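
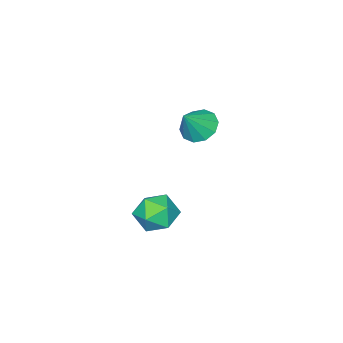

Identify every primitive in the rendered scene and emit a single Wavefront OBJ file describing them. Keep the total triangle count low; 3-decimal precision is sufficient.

v 3.267 -0.833 2.368
v 3.877 -1.129 2.031
v 2.543 -1.531 1.669
v 3.153 -1.827 1.332
v 3.005 -1.988 2.057
v 3.453 -1.557 2.489
v 2.967 -1.103 1.211
v 3.415 -0.672 1.643
v 3.692 -1.296 1.316
v 3.715 -1.843 1.839
v 2.705 -0.817 1.861
v 2.728 -1.364 2.384
v -0.696 -3.109 2.827
v -0.207 -3.316 2.401
v 0.016 -3.131 3.653
v -0.204 -2.895 2.409
v -0.388 -2.557 2.577
v -0.69 -2.429 2.84
v -0.994 -2.561 3.098
v -1.184 -2.903 3.253
v -1.187 -3.323 3.245
v -1.003 -3.661 3.078
v -0.702 -3.789 2.814
v -0.398 -3.657 2.556
f 1 12 6
f 1 6 2
f 1 2 8
f 1 8 11
f 1 11 12
f 2 6 10
f 6 12 5
f 12 11 3
f 11 8 7
f 8 2 9
f 4 10 5
f 4 5 3
f 4 3 7
f 4 7 9
f 4 9 10
f 5 10 6
f 3 5 12
f 7 3 11
f 9 7 8
f 10 9 2
f 14 13 16
f 14 16 15
f 16 13 17
f 16 17 15
f 17 13 18
f 17 18 15
f 18 13 19
f 18 19 15
f 19 13 20
f 19 20 15
f 20 13 21
f 20 21 15
f 21 13 22
f 21 22 15
f 22 13 23
f 22 23 15
f 23 13 24
f 23 24 15
f 24 13 14
f 24 14 15



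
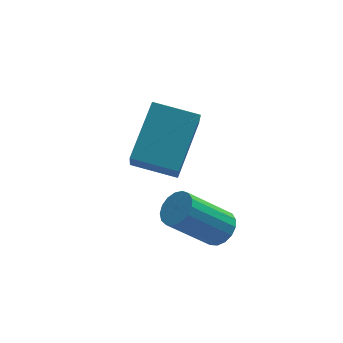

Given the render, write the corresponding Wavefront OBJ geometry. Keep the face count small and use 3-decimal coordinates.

v -2.832 -3.651 -2.64
v -2.426 -3.734 -2.248
v -3.621 -3.831 -1.029
v -4.028 -3.749 -1.42
v -2.456 -3.462 -2.255
v -3.651 -3.56 -1.036
v -2.572 -3.235 -2.351
v -3.767 -3.332 -1.132
v -2.747 -3.102 -2.512
v -3.942 -3.2 -1.293
v -2.942 -3.096 -2.703
v -4.138 -3.193 -1.484
v -3.112 -3.216 -2.879
v -4.307 -3.314 -1.66
v -3.218 -3.437 -3
v -4.413 -3.534 -1.781
v -3.235 -3.706 -3.039
v -4.43 -3.804 -1.82
v -3.161 -3.963 -2.986
v -4.356 -4.061 -1.767
v -3.01 -4.149 -2.854
v -4.206 -4.246 -1.635
v -2.82 -4.22 -2.673
v -4.015 -4.318 -1.453
v -2.632 -4.161 -2.484
v -3.827 -4.259 -1.264
v -2.49 -3.986 -2.33
v -3.685 -4.083 -1.111
v -4.741 -1.104 -1.869
v -4.923 -2.094 -0.651
v -3.879 0.144 -0.725
v -4.061 -0.846 0.493
v -3.539 -1.674 -2.153
v -3.721 -2.664 -0.935
v -2.677 -0.426 -1.009
v -2.859 -1.416 0.209
f 2 1 5
f 2 5 3
f 3 5 6
f 3 6 4
f 5 1 7
f 5 7 6
f 6 7 8
f 6 8 4
f 7 1 9
f 7 9 8
f 8 9 10
f 8 10 4
f 9 1 11
f 9 11 10
f 10 11 12
f 10 12 4
f 11 1 13
f 11 13 12
f 12 13 14
f 12 14 4
f 13 1 15
f 13 15 14
f 14 15 16
f 14 16 4
f 15 1 17
f 15 17 16
f 16 17 18
f 16 18 4
f 17 1 19
f 17 19 18
f 18 19 20
f 18 20 4
f 19 1 21
f 19 21 20
f 20 21 22
f 20 22 4
f 21 1 23
f 21 23 22
f 22 23 24
f 22 24 4
f 23 1 25
f 23 25 24
f 24 25 26
f 24 26 4
f 25 1 27
f 25 27 26
f 26 27 28
f 26 28 4
f 27 1 2
f 27 2 28
f 28 2 3
f 28 3 4
f 30 32 29
f 33 30 29
f 29 32 31
f 31 33 29
f 30 36 32
f 34 30 33
f 34 36 30
f 32 36 31
f 35 33 31
f 31 36 35
f 35 34 33
f 36 34 35



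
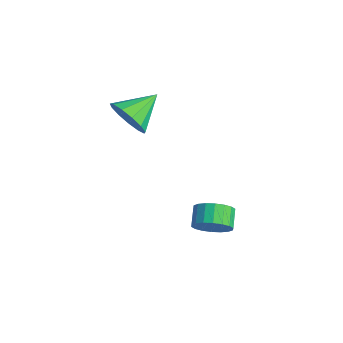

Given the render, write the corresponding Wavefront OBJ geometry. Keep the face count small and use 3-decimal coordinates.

v 0.399 0.69 3.141
v 1 1.151 2.386
v 0.141 2.27 3.899
v 0.434 1.158 2.179
v -0.144 1.016 2.278
v -0.549 0.771 2.651
v -0.654 0.501 3.18
v -0.424 0.29 3.696
v 0.067 0.207 4.036
v 0.663 0.277 4.092
v 1.175 0.479 3.846
v 1.441 0.747 3.377
v 1.376 0.998 2.832
v 4.126 2.664 -2.253
v 4.788 3.112 -1.819
v 4.096 3.624 -1.292
v 3.434 3.176 -1.727
v 4.717 3.347 -2.141
v 4.024 3.859 -1.614
v 4.529 3.446 -2.485
v 3.836 3.959 -1.958
v 4.261 3.391 -2.784
v 3.568 3.903 -2.257
v 3.966 3.191 -2.977
v 3.273 3.704 -2.45
v 3.703 2.888 -3.027
v 3.01 3.4 -2.5
v 3.524 2.539 -2.924
v 2.831 3.052 -2.397
v 3.464 2.216 -2.688
v 2.772 2.728 -2.161
v 3.536 1.981 -2.366
v 2.843 2.493 -1.839
v 3.724 1.881 -2.022
v 3.031 2.394 -1.495
v 3.992 1.937 -1.723
v 3.299 2.449 -1.196
v 4.287 2.136 -1.53
v 3.594 2.649 -1.003
v 4.55 2.44 -1.48
v 3.857 2.952 -0.953
v 4.729 2.788 -1.583
v 4.036 3.301 -1.056
f 2 1 4
f 2 4 3
f 4 1 5
f 4 5 3
f 5 1 6
f 5 6 3
f 6 1 7
f 6 7 3
f 7 1 8
f 7 8 3
f 8 1 9
f 8 9 3
f 9 1 10
f 9 10 3
f 10 1 11
f 10 11 3
f 11 1 12
f 11 12 3
f 12 1 13
f 12 13 3
f 13 1 2
f 13 2 3
f 15 14 18
f 15 18 16
f 16 18 19
f 16 19 17
f 18 14 20
f 18 20 19
f 19 20 21
f 19 21 17
f 20 14 22
f 20 22 21
f 21 22 23
f 21 23 17
f 22 14 24
f 22 24 23
f 23 24 25
f 23 25 17
f 24 14 26
f 24 26 25
f 25 26 27
f 25 27 17
f 26 14 28
f 26 28 27
f 27 28 29
f 27 29 17
f 28 14 30
f 28 30 29
f 29 30 31
f 29 31 17
f 30 14 32
f 30 32 31
f 31 32 33
f 31 33 17
f 32 14 34
f 32 34 33
f 33 34 35
f 33 35 17
f 34 14 36
f 34 36 35
f 35 36 37
f 35 37 17
f 36 14 38
f 36 38 37
f 37 38 39
f 37 39 17
f 38 14 40
f 38 40 39
f 39 40 41
f 39 41 17
f 40 14 42
f 40 42 41
f 41 42 43
f 41 43 17
f 42 14 15
f 42 15 43
f 43 15 16
f 43 16 17



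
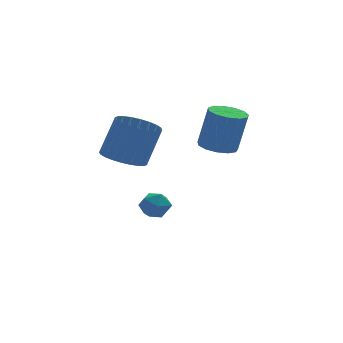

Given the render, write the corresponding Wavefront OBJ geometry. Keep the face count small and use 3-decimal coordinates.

v -2.504 -0.03 -3.319
v -2 -0.563 -3.58
v -3.04 -0.897 -2.58
v -2.536 -1.43 -2.841
v -2.287 -0.849 -2.388
v -1.956 -0.313 -2.844
v -3.084 -1.147 -3.316
v -2.753 -0.611 -3.772
v -2.359 -1.253 -3.578
v -1.867 -1.069 -3.004
v -3.173 -0.391 -3.156
v -2.681 -0.207 -2.582
v -4.409 -3.69 0.963
v -3.502 -3.964 0.644
v -2.684 -3.025 2.158
v -3.591 -2.75 2.477
v -3.548 -3.624 0.458
v -2.731 -2.685 1.972
v -3.726 -3.294 0.349
v -2.908 -2.355 1.863
v -4.007 -3.024 0.334
v -3.19 -2.085 1.847
v -4.35 -2.856 0.414
v -3.532 -1.917 1.928
v -4.701 -2.814 0.578
v -3.884 -1.875 2.092
v -5.008 -2.906 0.801
v -4.191 -1.967 2.314
v -5.224 -3.117 1.048
v -4.407 -2.178 2.562
v -5.316 -3.415 1.282
v -4.498 -2.476 2.796
v -5.269 -3.755 1.468
v -4.452 -2.816 2.982
v -5.092 -4.085 1.577
v -4.274 -3.146 3.091
v -4.81 -4.355 1.593
v -3.993 -3.416 3.106
v -4.468 -4.523 1.512
v -3.65 -3.584 3.026
v -4.116 -4.565 1.348
v -3.299 -3.626 2.862
v -3.809 -4.473 1.126
v -2.992 -3.534 2.639
v -3.593 -4.262 0.878
v -2.776 -3.323 2.392
v 0.197 -0.55 0.064
v 0.852 -1.113 -0.105
v 1.278 -1.213 1.887
v 0.623 -0.65 2.056
v 1.049 -0.658 -0.124
v 1.476 -0.759 1.868
v 0.976 -0.169 -0.084
v 1.403 -0.27 1.908
v 0.656 0.199 0.003
v 1.083 0.098 1.996
v 0.19 0.329 0.11
v 0.616 0.228 2.102
v -0.275 0.181 0.202
v 0.152 0.08 2.194
v -0.589 -0.2 0.25
v -0.162 -0.3 2.242
v -0.654 -0.691 0.239
v -0.227 -0.792 2.231
v -0.449 -1.138 0.172
v -0.022 -1.238 2.165
v -0.039 -1.397 0.071
v 0.388 -1.498 2.064
v 0.446 -1.388 -0.032
v 0.873 -1.489 1.96
f 1 12 6
f 1 6 2
f 1 2 8
f 1 8 11
f 1 11 12
f 2 6 10
f 6 12 5
f 12 11 3
f 11 8 7
f 8 2 9
f 4 10 5
f 4 5 3
f 4 3 7
f 4 7 9
f 4 9 10
f 5 10 6
f 3 5 12
f 7 3 11
f 9 7 8
f 10 9 2
f 14 13 17
f 14 17 15
f 15 17 18
f 15 18 16
f 17 13 19
f 17 19 18
f 18 19 20
f 18 20 16
f 19 13 21
f 19 21 20
f 20 21 22
f 20 22 16
f 21 13 23
f 21 23 22
f 22 23 24
f 22 24 16
f 23 13 25
f 23 25 24
f 24 25 26
f 24 26 16
f 25 13 27
f 25 27 26
f 26 27 28
f 26 28 16
f 27 13 29
f 27 29 28
f 28 29 30
f 28 30 16
f 29 13 31
f 29 31 30
f 30 31 32
f 30 32 16
f 31 13 33
f 31 33 32
f 32 33 34
f 32 34 16
f 33 13 35
f 33 35 34
f 34 35 36
f 34 36 16
f 35 13 37
f 35 37 36
f 36 37 38
f 36 38 16
f 37 13 39
f 37 39 38
f 38 39 40
f 38 40 16
f 39 13 41
f 39 41 40
f 40 41 42
f 40 42 16
f 41 13 43
f 41 43 42
f 42 43 44
f 42 44 16
f 43 13 45
f 43 45 44
f 44 45 46
f 44 46 16
f 45 13 14
f 45 14 46
f 46 14 15
f 46 15 16
f 48 47 51
f 48 51 49
f 49 51 52
f 49 52 50
f 51 47 53
f 51 53 52
f 52 53 54
f 52 54 50
f 53 47 55
f 53 55 54
f 54 55 56
f 54 56 50
f 55 47 57
f 55 57 56
f 56 57 58
f 56 58 50
f 57 47 59
f 57 59 58
f 58 59 60
f 58 60 50
f 59 47 61
f 59 61 60
f 60 61 62
f 60 62 50
f 61 47 63
f 61 63 62
f 62 63 64
f 62 64 50
f 63 47 65
f 63 65 64
f 64 65 66
f 64 66 50
f 65 47 67
f 65 67 66
f 66 67 68
f 66 68 50
f 67 47 69
f 67 69 68
f 68 69 70
f 68 70 50
f 69 47 48
f 69 48 70
f 70 48 49
f 70 49 50



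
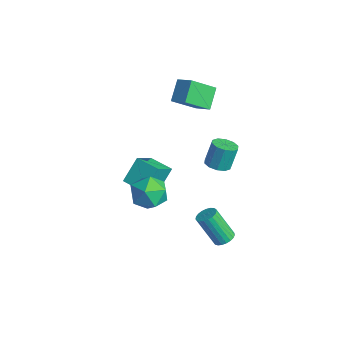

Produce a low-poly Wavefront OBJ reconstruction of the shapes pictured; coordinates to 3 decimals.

v 2.314 -0.116 0.558
v 3.132 -0.332 -0.246
v 2.148 -1.968 0.886
v 2.966 -2.184 0.082
v 3.257 -1.665 1.086
v 3.36 -0.52 0.883
v 1.92 -1.78 -0.243
v 2.023 -0.635 -0.446
v 2.889 -1.36 -0.741
v 3.715 -1.289 0.08
v 1.565 -1.011 0.56
v 2.391 -0.94 1.381
v -2.559 -0.298 -3.322
v -2.889 0.719 -1.961
v -3.349 0.935 -4.435
v -3.679 1.952 -3.075
v -1.261 0.368 -3.505
v -1.591 1.385 -2.145
v -2.051 1.601 -4.619
v -2.381 2.618 -3.258
v -3.331 3.421 3.538
v -2.32 3.776 4.057
v -3.28 4.916 2.416
v -2.27 5.271 2.934
v -2.55 2.649 2.546
v -1.54 3.004 3.064
v -2.5 4.144 1.423
v -1.489 4.499 1.942
v 3.457 2.904 -4.641
v 3.921 3.212 -4.326
v 3.208 2.463 -2.544
v 2.743 2.156 -2.859
v 3.726 3.393 -4.327
v 3.013 2.644 -2.546
v 3.485 3.49 -4.384
v 2.771 2.741 -2.602
v 3.238 3.485 -4.484
v 2.525 2.736 -2.703
v 3.03 3.38 -4.612
v 2.316 2.631 -2.83
v 2.895 3.193 -4.744
v 2.182 2.444 -2.963
v 2.857 2.956 -4.859
v 2.144 2.207 -3.078
v 2.923 2.71 -4.936
v 2.21 1.961 -3.155
v 3.082 2.497 -4.962
v 2.368 1.749 -3.18
v 3.305 2.355 -4.932
v 2.591 1.607 -3.151
v 3.554 2.308 -4.852
v 2.841 1.56 -3.071
v 3.787 2.364 -4.736
v 3.073 1.616 -2.954
v 3.962 2.514 -4.603
v 3.249 1.765 -2.821
v 4.05 2.731 -4.476
v 3.337 1.982 -2.695
v 4.036 2.978 -4.378
v 3.322 2.229 -2.597
v 3.643 2.326 2.104
v 4.37 2.386 2.139
v 4.264 2.874 3.511
v 3.537 2.814 3.476
v 4.205 2.777 1.987
v 4.099 3.265 3.359
v 3.825 2.996 1.88
v 3.719 3.484 3.252
v 3.376 2.959 1.858
v 3.27 3.447 3.23
v 3.029 2.681 1.93
v 2.923 3.169 3.302
v 2.916 2.266 2.069
v 2.81 2.754 3.441
v 3.081 1.875 2.221
v 2.975 2.363 3.593
v 3.461 1.656 2.328
v 3.355 2.144 3.7
v 3.91 1.693 2.35
v 3.804 2.181 3.722
v 4.257 1.971 2.278
v 4.151 2.459 3.65
f 1 12 6
f 1 6 2
f 1 2 8
f 1 8 11
f 1 11 12
f 2 6 10
f 6 12 5
f 12 11 3
f 11 8 7
f 8 2 9
f 4 10 5
f 4 5 3
f 4 3 7
f 4 7 9
f 4 9 10
f 5 10 6
f 3 5 12
f 7 3 11
f 9 7 8
f 10 9 2
f 14 16 13
f 17 14 13
f 13 16 15
f 15 17 13
f 14 20 16
f 18 14 17
f 18 20 14
f 16 20 15
f 19 17 15
f 15 20 19
f 19 18 17
f 20 18 19
f 22 24 21
f 25 22 21
f 21 24 23
f 23 25 21
f 22 28 24
f 26 22 25
f 26 28 22
f 24 28 23
f 27 25 23
f 23 28 27
f 27 26 25
f 28 26 27
f 30 29 33
f 30 33 31
f 31 33 34
f 31 34 32
f 33 29 35
f 33 35 34
f 34 35 36
f 34 36 32
f 35 29 37
f 35 37 36
f 36 37 38
f 36 38 32
f 37 29 39
f 37 39 38
f 38 39 40
f 38 40 32
f 39 29 41
f 39 41 40
f 40 41 42
f 40 42 32
f 41 29 43
f 41 43 42
f 42 43 44
f 42 44 32
f 43 29 45
f 43 45 44
f 44 45 46
f 44 46 32
f 45 29 47
f 45 47 46
f 46 47 48
f 46 48 32
f 47 29 49
f 47 49 48
f 48 49 50
f 48 50 32
f 49 29 51
f 49 51 50
f 50 51 52
f 50 52 32
f 51 29 53
f 51 53 52
f 52 53 54
f 52 54 32
f 53 29 55
f 53 55 54
f 54 55 56
f 54 56 32
f 55 29 57
f 55 57 56
f 56 57 58
f 56 58 32
f 57 29 59
f 57 59 58
f 58 59 60
f 58 60 32
f 59 29 30
f 59 30 60
f 60 30 31
f 60 31 32
f 62 61 65
f 62 65 63
f 63 65 66
f 63 66 64
f 65 61 67
f 65 67 66
f 66 67 68
f 66 68 64
f 67 61 69
f 67 69 68
f 68 69 70
f 68 70 64
f 69 61 71
f 69 71 70
f 70 71 72
f 70 72 64
f 71 61 73
f 71 73 72
f 72 73 74
f 72 74 64
f 73 61 75
f 73 75 74
f 74 75 76
f 74 76 64
f 75 61 77
f 75 77 76
f 76 77 78
f 76 78 64
f 77 61 79
f 77 79 78
f 78 79 80
f 78 80 64
f 79 61 81
f 79 81 80
f 80 81 82
f 80 82 64
f 81 61 62
f 81 62 82
f 82 62 63
f 82 63 64



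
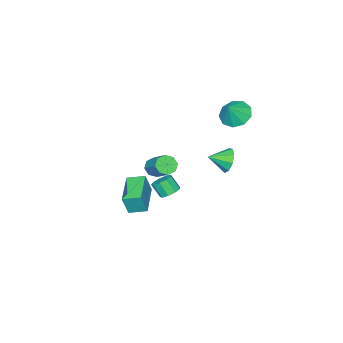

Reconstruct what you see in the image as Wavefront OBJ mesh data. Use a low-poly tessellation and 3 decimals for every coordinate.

v -2.607 -0.138 -0.658
v -2.094 0.048 -1.361
v -1.733 -0.902 -0.222
v -1.978 0.439 -0.909
v -2.156 0.56 -0.339
v -2.545 0.354 0.081
v -2.963 -0.082 0.156
v -3.215 -0.544 -0.15
v -3.182 -0.816 -0.693
v -2.881 -0.771 -1.22
v -2.451 -0.43 -1.484
v 1.972 -1.909 -1.376
v 2.318 -2.069 -0.123
v 3.626 -0.793 -1.69
v 3.972 -0.952 -0.436
v 2.528 -2.808 -1.644
v 2.874 -2.967 -0.39
v 4.182 -1.691 -1.957
v 4.528 -1.851 -0.704
v 1.9 -1.674 0.574
v 2.159 -1.344 0.065
v 2.739 -0.055 1.197
v 2.48 -0.386 1.706
v 1.681 -1.21 0.159
v 2.261 0.078 1.29
v 1.331 -1.349 0.496
v 1.911 -0.061 1.627
v 1.315 -1.678 0.879
v 1.894 -0.39 2.01
v 1.641 -2.005 1.083
v 2.221 -0.716 2.215
v 2.119 -2.138 0.99
v 2.699 -0.85 2.121
v 2.469 -1.999 0.653
v 3.049 -0.711 1.784
v 2.486 -1.67 0.27
v 3.065 -0.382 1.401
v -1.307 -3.317 -4.25
v -0.632 -3.341 -4.327
v -0.558 -3.967 -3.487
v -1.233 -3.943 -3.41
v -0.748 -2.985 -4.052
v -0.674 -3.611 -3.212
v -1.125 -2.784 -3.869
v -1.051 -3.41 -3.029
v -1.588 -2.833 -3.864
v -1.514 -3.458 -3.024
v -1.919 -3.108 -4.04
v -1.845 -3.734 -3.2
v -1.964 -3.481 -4.314
v -1.89 -4.107 -3.474
v -1.701 -3.777 -4.558
v -1.628 -4.403 -3.718
v -1.254 -3.858 -4.658
v -1.18 -4.484 -3.818
v -0.832 -3.686 -4.567
v -0.758 -4.312 -3.727
v -4.15 -0.853 2.169
v -3.381 -1.146 1.585
v -3.35 -0.787 3.191
v -3.432 -0.457 1.58
v -3.819 0.047 1.851
v -4.361 0.129 2.271
v -4.805 -0.247 2.643
v -4.943 -0.907 2.793
v -4.709 -1.542 2.652
v -4.215 -1.854 2.284
v -3.69 -1.698 1.863
f 2 1 4
f 2 4 3
f 4 1 5
f 4 5 3
f 5 1 6
f 5 6 3
f 6 1 7
f 6 7 3
f 7 1 8
f 7 8 3
f 8 1 9
f 8 9 3
f 9 1 10
f 9 10 3
f 10 1 11
f 10 11 3
f 11 1 2
f 11 2 3
f 13 15 12
f 16 13 12
f 12 15 14
f 14 16 12
f 13 19 15
f 17 13 16
f 17 19 13
f 15 19 14
f 18 16 14
f 14 19 18
f 18 17 16
f 19 17 18
f 21 20 24
f 21 24 22
f 22 24 25
f 22 25 23
f 24 20 26
f 24 26 25
f 25 26 27
f 25 27 23
f 26 20 28
f 26 28 27
f 27 28 29
f 27 29 23
f 28 20 30
f 28 30 29
f 29 30 31
f 29 31 23
f 30 20 32
f 30 32 31
f 31 32 33
f 31 33 23
f 32 20 34
f 32 34 33
f 33 34 35
f 33 35 23
f 34 20 36
f 34 36 35
f 35 36 37
f 35 37 23
f 36 20 21
f 36 21 37
f 37 21 22
f 37 22 23
f 39 38 42
f 39 42 40
f 40 42 43
f 40 43 41
f 42 38 44
f 42 44 43
f 43 44 45
f 43 45 41
f 44 38 46
f 44 46 45
f 45 46 47
f 45 47 41
f 46 38 48
f 46 48 47
f 47 48 49
f 47 49 41
f 48 38 50
f 48 50 49
f 49 50 51
f 49 51 41
f 50 38 52
f 50 52 51
f 51 52 53
f 51 53 41
f 52 38 54
f 52 54 53
f 53 54 55
f 53 55 41
f 54 38 56
f 54 56 55
f 55 56 57
f 55 57 41
f 56 38 39
f 56 39 57
f 57 39 40
f 57 40 41
f 59 58 61
f 59 61 60
f 61 58 62
f 61 62 60
f 62 58 63
f 62 63 60
f 63 58 64
f 63 64 60
f 64 58 65
f 64 65 60
f 65 58 66
f 65 66 60
f 66 58 67
f 66 67 60
f 67 58 68
f 67 68 60
f 68 58 59
f 68 59 60



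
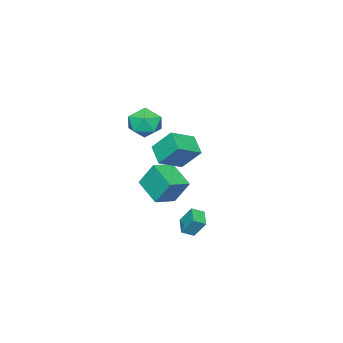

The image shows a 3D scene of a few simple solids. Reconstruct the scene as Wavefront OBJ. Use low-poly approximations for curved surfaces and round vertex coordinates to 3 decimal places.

v -2.906 -1.508 -1.228
v -3.711 -2.61 -0.452
v -3.201 -0.247 0.256
v -4.006 -1.349 1.032
v -1.274 -2.111 -0.392
v -2.079 -3.213 0.384
v -1.569 -0.85 1.092
v -2.374 -1.952 1.868
v 1.806 2.527 -2.798
v 1.692 3.289 -1.641
v 2.7 3.258 -3.191
v 2.586 4.02 -2.035
v 2.394 2.02 -2.405
v 2.28 2.782 -1.249
v 3.288 2.751 -2.799
v 3.174 3.513 -1.642
v -0.648 -1.854 4.18
v -0.227 -1.141 3.284
v 1.167 -2.579 4.456
v 1.588 -1.866 3.56
v 1.216 -1.37 4.61
v 0.095 -0.922 4.44
v 0.845 -2.798 3.3
v -0.276 -2.35 3.13
v 0.695 -1.725 2.74
v 0.925 -0.842 3.55
v 0.015 -2.878 4.19
v 0.245 -1.995 5
v -4.759 -4.64 -4.232
v -5.003 -3.668 -2.501
v -4.012 -2.82 -5.149
v -4.255 -1.848 -3.418
v -3.205 -5.052 -3.782
v -3.448 -4.08 -2.051
v -2.457 -3.232 -4.699
v -2.701 -2.26 -2.968
f 2 4 1
f 5 2 1
f 1 4 3
f 3 5 1
f 2 8 4
f 6 2 5
f 6 8 2
f 4 8 3
f 7 5 3
f 3 8 7
f 7 6 5
f 8 6 7
f 10 12 9
f 13 10 9
f 9 12 11
f 11 13 9
f 10 16 12
f 14 10 13
f 14 16 10
f 12 16 11
f 15 13 11
f 11 16 15
f 15 14 13
f 16 14 15
f 17 28 22
f 17 22 18
f 17 18 24
f 17 24 27
f 17 27 28
f 18 22 26
f 22 28 21
f 28 27 19
f 27 24 23
f 24 18 25
f 20 26 21
f 20 21 19
f 20 19 23
f 20 23 25
f 20 25 26
f 21 26 22
f 19 21 28
f 23 19 27
f 25 23 24
f 26 25 18
f 30 32 29
f 33 30 29
f 29 32 31
f 31 33 29
f 30 36 32
f 34 30 33
f 34 36 30
f 32 36 31
f 35 33 31
f 31 36 35
f 35 34 33
f 36 34 35



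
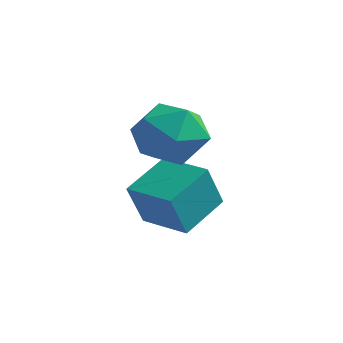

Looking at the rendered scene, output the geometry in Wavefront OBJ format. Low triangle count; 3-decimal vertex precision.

v 0.454 -1.964 2.675
v 0.92 -1.266 3.618
v 2.2 -1.734 1.642
v 2.666 -1.036 2.585
v 2.471 -2.272 2.751
v 1.392 -2.414 3.389
v 1.728 -0.586 1.871
v 0.649 -0.728 2.509
v 1.707 -0.415 3.121
v 2.166 -1.457 3.665
v 0.954 -1.543 1.595
v 1.413 -2.585 2.139
v 0.523 -1.525 -1.026
v 0.591 -2.288 0.469
v 0.53 0.043 -0.226
v 0.598 -0.72 1.269
v 2.182 -1.5 -1.089
v 2.25 -2.263 0.406
v 2.189 0.068 -0.289
v 2.257 -0.695 1.206
f 1 12 6
f 1 6 2
f 1 2 8
f 1 8 11
f 1 11 12
f 2 6 10
f 6 12 5
f 12 11 3
f 11 8 7
f 8 2 9
f 4 10 5
f 4 5 3
f 4 3 7
f 4 7 9
f 4 9 10
f 5 10 6
f 3 5 12
f 7 3 11
f 9 7 8
f 10 9 2
f 14 16 13
f 17 14 13
f 13 16 15
f 15 17 13
f 14 20 16
f 18 14 17
f 18 20 14
f 16 20 15
f 19 17 15
f 15 20 19
f 19 18 17
f 20 18 19



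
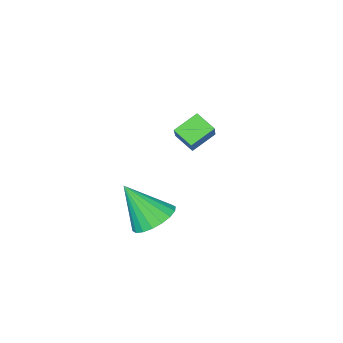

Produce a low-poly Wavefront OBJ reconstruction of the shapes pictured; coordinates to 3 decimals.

v 0.509 3.119 -4.556
v 1.23 3.558 -4.656
v 1.171 2.361 -3.124
v 1.021 3.787 -4.439
v 0.712 3.884 -4.244
v 0.362 3.829 -4.111
v 0.041 3.634 -4.066
v -0.187 3.336 -4.118
v -0.277 2.996 -4.257
v -0.212 2.68 -4.455
v -0.004 2.451 -4.672
v 0.306 2.355 -4.867
v 0.656 2.41 -5
v 0.977 2.605 -5.045
v 1.205 2.902 -4.993
v 1.295 3.242 -4.854
v -4.327 -0.149 -3.914
v -4.094 -0.854 -3.424
v -3.559 0.848 -2.847
v -3.326 0.143 -2.356
v -3.414 -0.243 -4.484
v -3.181 -0.948 -3.993
v -2.646 0.754 -3.416
v -2.413 0.049 -2.926
f 2 1 4
f 2 4 3
f 4 1 5
f 4 5 3
f 5 1 6
f 5 6 3
f 6 1 7
f 6 7 3
f 7 1 8
f 7 8 3
f 8 1 9
f 8 9 3
f 9 1 10
f 9 10 3
f 10 1 11
f 10 11 3
f 11 1 12
f 11 12 3
f 12 1 13
f 12 13 3
f 13 1 14
f 13 14 3
f 14 1 15
f 14 15 3
f 15 1 16
f 15 16 3
f 16 1 2
f 16 2 3
f 18 20 17
f 21 18 17
f 17 20 19
f 19 21 17
f 18 24 20
f 22 18 21
f 22 24 18
f 20 24 19
f 23 21 19
f 19 24 23
f 23 22 21
f 24 22 23



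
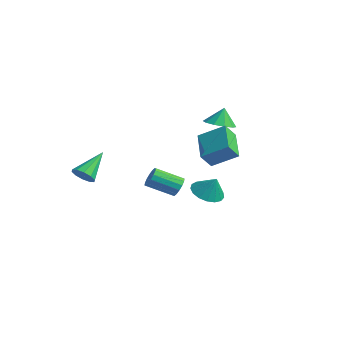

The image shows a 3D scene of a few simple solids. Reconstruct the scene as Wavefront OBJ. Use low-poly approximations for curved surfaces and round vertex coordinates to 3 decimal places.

v -2.294 -4.589 0.091
v -1.766 -4.853 0.616
v -2.786 -2.951 1.409
v -1.538 -4.543 0.316
v -1.599 -4.25 -0.071
v -1.925 -4.088 -0.395
v -2.392 -4.116 -0.534
v -2.822 -4.326 -0.434
v -3.05 -4.636 -0.134
v -2.989 -4.928 0.253
v -2.662 -5.091 0.577
v -2.195 -5.062 0.716
v 3.035 0.293 -0.416
v 3.876 0.635 -0.903
v 3.625 0.507 0.756
v 3.603 1.04 -0.839
v 3.2 1.275 -0.679
v 2.759 1.284 -0.458
v 2.381 1.067 -0.228
v 2.153 0.672 -0.041
v 2.127 0.19 0.06
v 2.309 -0.268 0.052
v 2.657 -0.598 -0.063
v 3.091 -0.724 -0.259
v 3.513 -0.616 -0.491
v 3.825 -0.301 -0.706
v 3.956 0.151 -0.854
v 3.953 -0.097 2.028
v 3.984 -0.844 2.915
v 2.308 0.848 2.88
v 2.339 0.101 3.768
v 5.041 0.999 2.912
v 5.072 0.252 3.8
v 3.396 1.944 3.765
v 3.427 1.197 4.652
v -0.292 3.463 3.058
v 0.631 3.145 3.224
v -0.368 3.857 4.242
v 0.663 3.726 3.033
v 0.33 4.206 2.852
v -0.241 4.403 2.749
v -0.83 4.241 2.765
v -1.214 3.782 2.892
v -1.246 3.201 3.083
v -0.913 2.721 3.264
v -0.343 2.524 3.367
v 0.247 2.686 3.351
v -1.797 1.634 -2.193
v -1.2 1.475 -1.786
v -2.145 0.088 -0.939
v -2.743 0.246 -1.347
v -1.395 1.733 -1.58
v -2.34 0.346 -0.734
v -1.697 1.965 -1.539
v -2.643 0.578 -0.693
v -2.027 2.107 -1.673
v -2.972 0.72 -0.827
v -2.295 2.123 -1.947
v -3.24 0.736 -1.1
v -2.429 2.007 -2.286
v -3.374 0.62 -1.439
v -2.395 1.792 -2.601
v -3.34 0.405 -1.754
v -2.2 1.534 -2.806
v -3.145 0.147 -1.96
v -1.897 1.302 -2.847
v -2.843 -0.085 -2.001
v -1.568 1.16 -2.713
v -2.513 -0.227 -1.867
v -1.3 1.144 -2.44
v -2.245 -0.243 -1.593
v -1.166 1.26 -2.101
v -2.111 -0.127 -1.254
f 2 1 4
f 2 4 3
f 4 1 5
f 4 5 3
f 5 1 6
f 5 6 3
f 6 1 7
f 6 7 3
f 7 1 8
f 7 8 3
f 8 1 9
f 8 9 3
f 9 1 10
f 9 10 3
f 10 1 11
f 10 11 3
f 11 1 12
f 11 12 3
f 12 1 2
f 12 2 3
f 14 13 16
f 14 16 15
f 16 13 17
f 16 17 15
f 17 13 18
f 17 18 15
f 18 13 19
f 18 19 15
f 19 13 20
f 19 20 15
f 20 13 21
f 20 21 15
f 21 13 22
f 21 22 15
f 22 13 23
f 22 23 15
f 23 13 24
f 23 24 15
f 24 13 25
f 24 25 15
f 25 13 26
f 25 26 15
f 26 13 27
f 26 27 15
f 27 13 14
f 27 14 15
f 29 31 28
f 32 29 28
f 28 31 30
f 30 32 28
f 29 35 31
f 33 29 32
f 33 35 29
f 31 35 30
f 34 32 30
f 30 35 34
f 34 33 32
f 35 33 34
f 37 36 39
f 37 39 38
f 39 36 40
f 39 40 38
f 40 36 41
f 40 41 38
f 41 36 42
f 41 42 38
f 42 36 43
f 42 43 38
f 43 36 44
f 43 44 38
f 44 36 45
f 44 45 38
f 45 36 46
f 45 46 38
f 46 36 47
f 46 47 38
f 47 36 37
f 47 37 38
f 49 48 52
f 49 52 50
f 50 52 53
f 50 53 51
f 52 48 54
f 52 54 53
f 53 54 55
f 53 55 51
f 54 48 56
f 54 56 55
f 55 56 57
f 55 57 51
f 56 48 58
f 56 58 57
f 57 58 59
f 57 59 51
f 58 48 60
f 58 60 59
f 59 60 61
f 59 61 51
f 60 48 62
f 60 62 61
f 61 62 63
f 61 63 51
f 62 48 64
f 62 64 63
f 63 64 65
f 63 65 51
f 64 48 66
f 64 66 65
f 65 66 67
f 65 67 51
f 66 48 68
f 66 68 67
f 67 68 69
f 67 69 51
f 68 48 70
f 68 70 69
f 69 70 71
f 69 71 51
f 70 48 72
f 70 72 71
f 71 72 73
f 71 73 51
f 72 48 49
f 72 49 73
f 73 49 50
f 73 50 51



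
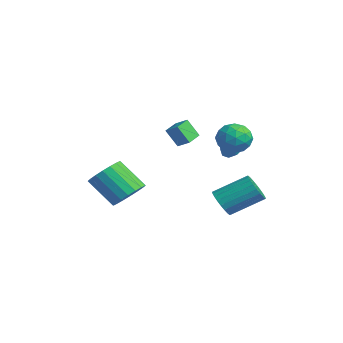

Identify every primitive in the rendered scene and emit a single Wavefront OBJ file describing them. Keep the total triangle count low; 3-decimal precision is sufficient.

v 2.985 0.639 -3.057
v 3.3 0.999 -3.772
v 3.769 2.681 -2.717
v 3.455 2.321 -2.003
v 2.979 1.097 -3.785
v 3.448 2.779 -2.731
v 2.659 1.125 -3.687
v 3.129 2.807 -2.633
v 2.389 1.079 -3.494
v 2.858 2.761 -2.439
v 2.21 0.966 -3.234
v 2.679 2.648 -2.179
v 2.148 0.803 -2.947
v 2.618 2.485 -1.892
v 2.215 0.615 -2.677
v 2.684 2.298 -1.622
v 2.398 0.431 -2.465
v 2.867 2.113 -1.41
v 2.671 0.279 -2.343
v 3.14 1.961 -1.288
v 2.992 0.181 -2.329
v 3.461 1.863 -1.275
v 3.311 0.153 -2.427
v 3.781 1.835 -1.373
v 3.582 0.199 -2.621
v 4.051 1.881 -1.566
v 3.761 0.312 -2.881
v 4.23 1.994 -1.826
v 3.822 0.475 -3.168
v 4.292 2.157 -2.113
v 3.756 0.662 -3.438
v 4.225 2.345 -2.383
v 3.573 0.847 -3.65
v 4.042 2.529 -2.595
v 0.12 2.383 0.77
v 0.92 2.691 1.303
v 1.1 1.489 -0.183
v 1.9 1.797 0.35
v 1.223 1.177 0.769
v 0.617 1.73 1.358
v 1.403 2.45 -0.238
v 0.797 3.003 0.351
v 1.713 2.733 0.68
v 1.602 1.946 1.302
v 0.418 2.234 -0.182
v 0.307 1.447 0.44
v 0.434 2.615 1.121
v 1.586 1.565 -0.001
v 1.188 1.2 0.246
v 1.658 1.382 0.559
v 0.256 2.05 1.153
v 0.726 2.231 1.466
v 0.904 1.342 1.152
v 1.294 1.949 -0.346
v 1.764 2.13 -0.033
v 0.362 2.798 0.561
v 0.832 2.98 0.874
v 1.116 2.838 -0.032
v 1.37 2.821 1.067
v 1.946 2.296 0.507
v 1.654 2.68 0.161
v 1.298 3.004 0.508
v 1.305 2.359 1.433
v 1.881 1.834 0.873
v 1.483 1.469 1.119
v 1.127 1.794 1.466
v 1.771 2.383 1.067
v 0.139 2.346 0.247
v 0.715 1.821 -0.313
v 0.893 2.386 -0.346
v 0.537 2.711 0.001
v 0.074 1.884 0.613
v 0.65 1.359 0.053
v 0.722 1.176 0.612
v 0.366 1.5 0.959
v 0.249 1.797 0.053
v -1.073 -2.762 -3.522
v -0.438 -2.329 -2.779
v -1.471 -3.324 -1.314
v -2.107 -3.758 -2.058
v -0.792 -2.012 -2.814
v -1.825 -3.007 -1.349
v -1.202 -1.844 -2.989
v -2.235 -2.839 -1.524
v -1.586 -1.858 -3.269
v -2.619 -2.853 -1.805
v -1.869 -2.051 -3.6
v -2.902 -3.046 -2.136
v -1.994 -2.385 -3.915
v -3.027 -3.38 -2.451
v -1.937 -2.794 -4.153
v -2.97 -3.789 -2.688
v -1.709 -3.196 -4.266
v -2.742 -4.191 -2.801
v -1.355 -3.513 -4.231
v -2.388 -4.508 -2.766
v -0.945 -3.681 -4.056
v -1.978 -4.676 -2.591
v -0.561 -3.667 -3.775
v -1.594 -4.662 -2.311
v -0.278 -3.474 -3.444
v -1.311 -4.469 -1.98
v -0.153 -3.14 -3.129
v -1.186 -4.135 -1.665
v -0.21 -2.731 -2.892
v -1.243 -3.726 -1.427
v -0.778 2.787 -0.512
v 0.075 2.631 -0.945
v -0.642 1.973 0.052
v 0.172 2.978 -0.466
v -0.095 3.253 -0.004
v -0.623 3.349 0.264
v -1.21 3.231 0.235
v -1.632 2.944 -0.078
v -1.728 2.597 -0.557
v -1.462 2.322 -1.019
v -0.934 2.226 -1.287
v -0.347 2.344 -1.258
v -3.451 0.036 -0.064
v -2.826 0.462 0.345
v -4.138 0.842 0.146
v -3.513 1.268 0.556
v -3.127 0.592 -1.136
v -2.502 1.018 -0.726
v -3.814 1.398 -0.925
v -3.189 1.824 -0.516
f 2 1 5
f 2 5 3
f 3 5 6
f 3 6 4
f 5 1 7
f 5 7 6
f 6 7 8
f 6 8 4
f 7 1 9
f 7 9 8
f 8 9 10
f 8 10 4
f 9 1 11
f 9 11 10
f 10 11 12
f 10 12 4
f 11 1 13
f 11 13 12
f 12 13 14
f 12 14 4
f 13 1 15
f 13 15 14
f 14 15 16
f 14 16 4
f 15 1 17
f 15 17 16
f 16 17 18
f 16 18 4
f 17 1 19
f 17 19 18
f 18 19 20
f 18 20 4
f 19 1 21
f 19 21 20
f 20 21 22
f 20 22 4
f 21 1 23
f 21 23 22
f 22 23 24
f 22 24 4
f 23 1 25
f 23 25 24
f 24 25 26
f 24 26 4
f 25 1 27
f 25 27 26
f 26 27 28
f 26 28 4
f 27 1 29
f 27 29 28
f 28 29 30
f 28 30 4
f 29 1 31
f 29 31 30
f 30 31 32
f 30 32 4
f 31 1 33
f 31 33 32
f 32 33 34
f 32 34 4
f 33 1 2
f 33 2 34
f 34 2 3
f 34 3 4
f 35 72 51
f 72 46 75
f 51 75 40
f 72 75 51
f 35 51 47
f 51 40 52
f 47 52 36
f 51 52 47
f 35 47 56
f 47 36 57
f 56 57 42
f 47 57 56
f 35 56 68
f 56 42 71
f 68 71 45
f 56 71 68
f 35 68 72
f 68 45 76
f 72 76 46
f 68 76 72
f 36 52 63
f 52 40 66
f 63 66 44
f 52 66 63
f 40 75 53
f 75 46 74
f 53 74 39
f 75 74 53
f 46 76 73
f 76 45 69
f 73 69 37
f 76 69 73
f 45 71 70
f 71 42 58
f 70 58 41
f 71 58 70
f 42 57 62
f 57 36 59
f 62 59 43
f 57 59 62
f 38 64 50
f 64 44 65
f 50 65 39
f 64 65 50
f 38 50 48
f 50 39 49
f 48 49 37
f 50 49 48
f 38 48 55
f 48 37 54
f 55 54 41
f 48 54 55
f 38 55 60
f 55 41 61
f 60 61 43
f 55 61 60
f 38 60 64
f 60 43 67
f 64 67 44
f 60 67 64
f 39 65 53
f 65 44 66
f 53 66 40
f 65 66 53
f 37 49 73
f 49 39 74
f 73 74 46
f 49 74 73
f 41 54 70
f 54 37 69
f 70 69 45
f 54 69 70
f 43 61 62
f 61 41 58
f 62 58 42
f 61 58 62
f 44 67 63
f 67 43 59
f 63 59 36
f 67 59 63
f 78 77 81
f 78 81 79
f 79 81 82
f 79 82 80
f 81 77 83
f 81 83 82
f 82 83 84
f 82 84 80
f 83 77 85
f 83 85 84
f 84 85 86
f 84 86 80
f 85 77 87
f 85 87 86
f 86 87 88
f 86 88 80
f 87 77 89
f 87 89 88
f 88 89 90
f 88 90 80
f 89 77 91
f 89 91 90
f 90 91 92
f 90 92 80
f 91 77 93
f 91 93 92
f 92 93 94
f 92 94 80
f 93 77 95
f 93 95 94
f 94 95 96
f 94 96 80
f 95 77 97
f 95 97 96
f 96 97 98
f 96 98 80
f 97 77 99
f 97 99 98
f 98 99 100
f 98 100 80
f 99 77 101
f 99 101 100
f 100 101 102
f 100 102 80
f 101 77 103
f 101 103 102
f 102 103 104
f 102 104 80
f 103 77 105
f 103 105 104
f 104 105 106
f 104 106 80
f 105 77 78
f 105 78 106
f 106 78 79
f 106 79 80
f 108 107 110
f 108 110 109
f 110 107 111
f 110 111 109
f 111 107 112
f 111 112 109
f 112 107 113
f 112 113 109
f 113 107 114
f 113 114 109
f 114 107 115
f 114 115 109
f 115 107 116
f 115 116 109
f 116 107 117
f 116 117 109
f 117 107 118
f 117 118 109
f 118 107 108
f 118 108 109
f 120 122 119
f 123 120 119
f 119 122 121
f 121 123 119
f 120 126 122
f 124 120 123
f 124 126 120
f 122 126 121
f 125 123 121
f 121 126 125
f 125 124 123
f 126 124 125



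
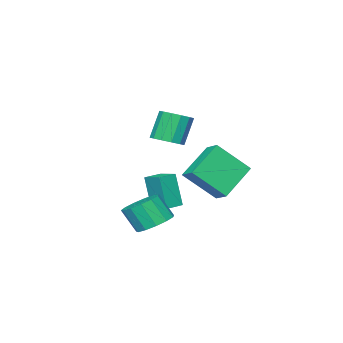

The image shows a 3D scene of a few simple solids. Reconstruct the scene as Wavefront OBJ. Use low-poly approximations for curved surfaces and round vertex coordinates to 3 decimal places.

v -1.665 0.943 1.411
v -1.034 0.829 1.69
v -1.603 0.803 2.968
v -2.235 0.917 2.689
v -1.08 1.22 1.677
v -1.65 1.194 2.956
v -1.313 1.524 1.58
v -1.882 1.497 2.858
v -1.657 1.643 1.429
v -2.227 1.617 2.707
v -2.004 1.54 1.272
v -2.574 1.514 2.551
v -2.243 1.247 1.159
v -2.813 1.221 2.438
v -2.299 0.858 1.127
v -2.869 0.832 2.405
v -2.154 0.496 1.184
v -2.723 0.47 2.463
v -1.853 0.276 1.313
v -2.423 0.25 2.592
v -1.493 0.268 1.474
v -2.063 0.241 2.752
v -1.187 0.474 1.614
v -1.757 0.447 2.893
v -4.12 -1.425 -3.307
v -4.152 -1.862 -1.685
v -4.013 -0.465 -3.046
v -4.044 -0.903 -1.424
v -3.276 -1.517 -3.316
v -3.307 -1.955 -1.694
v -3.168 -0.558 -3.055
v -3.2 -0.995 -1.433
v -4.754 2.012 -0.692
v -3.779 1.085 0.592
v -4.528 2.757 -0.326
v -3.554 1.829 0.959
v -3.246 2.091 -1.779
v -2.272 1.163 -0.494
v -3.021 2.835 -1.412
v -2.046 1.908 -0.128
v -1.684 0.271 -3.224
v -1.125 0.887 -3.006
v -0.877 0.285 -1.938
v -1.436 -0.331 -2.156
v -1.554 1.024 -2.829
v -1.307 0.422 -1.762
v -2.025 0.922 -2.778
v -1.778 0.32 -1.71
v -2.388 0.613 -2.868
v -2.141 0.012 -1.8
v -2.527 0.196 -3.071
v -2.279 -0.406 -2.003
v -2.398 -0.198 -3.323
v -2.151 -0.8 -2.255
v -2.042 -0.443 -3.543
v -1.795 -1.044 -2.475
v -1.573 -0.461 -3.662
v -1.326 -1.063 -2.594
v -1.139 -0.247 -3.642
v -0.891 -0.848 -2.574
v -0.877 0.132 -3.489
v -0.63 -0.47 -2.421
v -0.872 0.554 -3.252
v -0.625 -0.047 -2.184
f 2 1 5
f 2 5 3
f 3 5 6
f 3 6 4
f 5 1 7
f 5 7 6
f 6 7 8
f 6 8 4
f 7 1 9
f 7 9 8
f 8 9 10
f 8 10 4
f 9 1 11
f 9 11 10
f 10 11 12
f 10 12 4
f 11 1 13
f 11 13 12
f 12 13 14
f 12 14 4
f 13 1 15
f 13 15 14
f 14 15 16
f 14 16 4
f 15 1 17
f 15 17 16
f 16 17 18
f 16 18 4
f 17 1 19
f 17 19 18
f 18 19 20
f 18 20 4
f 19 1 21
f 19 21 20
f 20 21 22
f 20 22 4
f 21 1 23
f 21 23 22
f 22 23 24
f 22 24 4
f 23 1 2
f 23 2 24
f 24 2 3
f 24 3 4
f 26 28 25
f 29 26 25
f 25 28 27
f 27 29 25
f 26 32 28
f 30 26 29
f 30 32 26
f 28 32 27
f 31 29 27
f 27 32 31
f 31 30 29
f 32 30 31
f 34 36 33
f 37 34 33
f 33 36 35
f 35 37 33
f 34 40 36
f 38 34 37
f 38 40 34
f 36 40 35
f 39 37 35
f 35 40 39
f 39 38 37
f 40 38 39
f 42 41 45
f 42 45 43
f 43 45 46
f 43 46 44
f 45 41 47
f 45 47 46
f 46 47 48
f 46 48 44
f 47 41 49
f 47 49 48
f 48 49 50
f 48 50 44
f 49 41 51
f 49 51 50
f 50 51 52
f 50 52 44
f 51 41 53
f 51 53 52
f 52 53 54
f 52 54 44
f 53 41 55
f 53 55 54
f 54 55 56
f 54 56 44
f 55 41 57
f 55 57 56
f 56 57 58
f 56 58 44
f 57 41 59
f 57 59 58
f 58 59 60
f 58 60 44
f 59 41 61
f 59 61 60
f 60 61 62
f 60 62 44
f 61 41 63
f 61 63 62
f 62 63 64
f 62 64 44
f 63 41 42
f 63 42 64
f 64 42 43
f 64 43 44



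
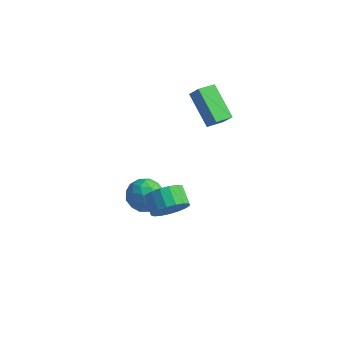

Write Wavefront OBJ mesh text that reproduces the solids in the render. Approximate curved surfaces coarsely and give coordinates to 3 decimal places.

v 3.679 -3.212 1.62
v 4.333 -3.037 2.343
v 3.575 -2.432 2.882
v 2.921 -2.608 2.16
v 4.401 -2.68 2.039
v 3.643 -2.075 2.578
v 4.304 -2.445 1.639
v 3.546 -1.84 2.178
v 4.064 -2.386 1.235
v 3.306 -1.781 1.774
v 3.736 -2.516 0.919
v 2.977 -1.911 1.458
v 3.394 -2.806 0.764
v 2.636 -2.201 1.303
v 3.118 -3.188 0.805
v 2.36 -2.584 1.344
v 2.971 -3.577 1.033
v 2.212 -2.972 1.572
v 2.985 -3.882 1.395
v 2.227 -3.277 1.935
v 3.159 -4.033 1.809
v 2.401 -3.428 2.349
v 3.452 -3.997 2.18
v 2.693 -3.392 2.719
v 3.797 -3.781 2.422
v 3.038 -3.176 2.962
v 4.115 -3.434 2.481
v 3.356 -2.829 3.021
v 2.377 2.473 2.852
v 0.831 3.326 4.113
v 2.737 3.483 2.61
v 1.191 4.337 3.871
v 2.929 2.443 3.549
v 1.383 3.297 4.81
v 3.289 3.454 3.307
v 1.743 4.307 4.568
v 0.384 0.212 -0.596
v 1.008 0.361 -1.443
v 0.032 -1.381 -1.137
v 0.656 -1.232 -1.984
v 1.084 -1.301 -1.014
v 1.301 -0.317 -0.68
v -0.261 -0.703 -1.9
v -0.044 0.281 -1.566
v 0.609 -0.204 -2.248
v 1.44 -0.574 -1.701
v -0.4 -0.446 -0.879
v 0.431 -0.816 -0.332
v 0.727 0.426 -0.972
v 0.313 -1.446 -1.608
v 0.564 -1.487 -1.038
v 0.931 -1.399 -1.535
v 0.899 0.027 -0.524
v 1.266 0.115 -1.021
v 1.311 -0.862 -0.769
v -0.226 -1.135 -1.559
v 0.141 -1.047 -2.056
v 0.109 0.379 -1.045
v 0.476 0.467 -1.542
v -0.271 -0.158 -1.811
v 0.859 0.182 -1.943
v 0.652 -0.754 -2.261
v 0.113 -0.444 -2.212
v 0.241 0.135 -2.016
v 1.348 -0.036 -1.621
v 1.141 -0.972 -1.939
v 1.392 -1.013 -1.369
v 1.52 -0.434 -1.173
v 1.113 -0.368 -2.095
v -0.101 -0.048 -0.641
v -0.308 -0.984 -0.959
v -0.48 -0.586 -1.407
v -0.352 -0.007 -1.211
v 0.388 -0.266 -0.319
v 0.181 -1.202 -0.637
v 0.799 -1.155 -0.564
v 0.927 -0.576 -0.368
v -0.073 -0.652 -0.485
f 2 1 5
f 2 5 3
f 3 5 6
f 3 6 4
f 5 1 7
f 5 7 6
f 6 7 8
f 6 8 4
f 7 1 9
f 7 9 8
f 8 9 10
f 8 10 4
f 9 1 11
f 9 11 10
f 10 11 12
f 10 12 4
f 11 1 13
f 11 13 12
f 12 13 14
f 12 14 4
f 13 1 15
f 13 15 14
f 14 15 16
f 14 16 4
f 15 1 17
f 15 17 16
f 16 17 18
f 16 18 4
f 17 1 19
f 17 19 18
f 18 19 20
f 18 20 4
f 19 1 21
f 19 21 20
f 20 21 22
f 20 22 4
f 21 1 23
f 21 23 22
f 22 23 24
f 22 24 4
f 23 1 25
f 23 25 24
f 24 25 26
f 24 26 4
f 25 1 27
f 25 27 26
f 26 27 28
f 26 28 4
f 27 1 2
f 27 2 28
f 28 2 3
f 28 3 4
f 30 32 29
f 33 30 29
f 29 32 31
f 31 33 29
f 30 36 32
f 34 30 33
f 34 36 30
f 32 36 31
f 35 33 31
f 31 36 35
f 35 34 33
f 36 34 35
f 37 74 53
f 74 48 77
f 53 77 42
f 74 77 53
f 37 53 49
f 53 42 54
f 49 54 38
f 53 54 49
f 37 49 58
f 49 38 59
f 58 59 44
f 49 59 58
f 37 58 70
f 58 44 73
f 70 73 47
f 58 73 70
f 37 70 74
f 70 47 78
f 74 78 48
f 70 78 74
f 38 54 65
f 54 42 68
f 65 68 46
f 54 68 65
f 42 77 55
f 77 48 76
f 55 76 41
f 77 76 55
f 48 78 75
f 78 47 71
f 75 71 39
f 78 71 75
f 47 73 72
f 73 44 60
f 72 60 43
f 73 60 72
f 44 59 64
f 59 38 61
f 64 61 45
f 59 61 64
f 40 66 52
f 66 46 67
f 52 67 41
f 66 67 52
f 40 52 50
f 52 41 51
f 50 51 39
f 52 51 50
f 40 50 57
f 50 39 56
f 57 56 43
f 50 56 57
f 40 57 62
f 57 43 63
f 62 63 45
f 57 63 62
f 40 62 66
f 62 45 69
f 66 69 46
f 62 69 66
f 41 67 55
f 67 46 68
f 55 68 42
f 67 68 55
f 39 51 75
f 51 41 76
f 75 76 48
f 51 76 75
f 43 56 72
f 56 39 71
f 72 71 47
f 56 71 72
f 45 63 64
f 63 43 60
f 64 60 44
f 63 60 64
f 46 69 65
f 69 45 61
f 65 61 38
f 69 61 65



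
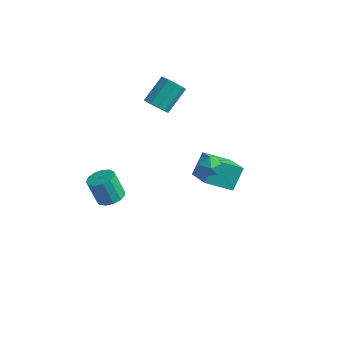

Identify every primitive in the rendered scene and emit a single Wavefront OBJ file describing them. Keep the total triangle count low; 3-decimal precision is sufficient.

v 0.211 1.7 -1.481
v 0.257 2.732 -0.219
v -1.262 2.63 -2.187
v -1.216 3.662 -0.926
v 1.396 2.838 -2.454
v 1.442 3.87 -1.193
v -0.077 3.768 -3.161
v -0.031 4.8 -1.899
v -2.462 -3.601 -0.012
v -1.749 -3.277 0.292
v -2.344 -3.396 1.816
v -3.058 -3.719 1.512
v -2.037 -2.911 0.208
v -2.632 -3.029 1.732
v -2.46 -2.763 0.055
v -3.055 -2.882 1.578
v -2.883 -2.882 -0.12
v -3.478 -3.001 1.404
v -3.173 -3.228 -0.26
v -3.768 -3.347 1.263
v -3.238 -3.693 -0.322
v -3.833 -3.812 1.202
v -3.056 -4.129 -0.285
v -3.651 -4.248 1.239
v -2.686 -4.396 -0.161
v -3.281 -4.515 1.363
v -2.245 -4.412 0.01
v -2.84 -4.53 1.534
v -1.873 -4.169 0.174
v -2.468 -4.288 1.698
v -1.688 -3.746 0.279
v -2.283 -3.865 1.803
v -3.837 2.776 2.64
v -3.353 2.324 3.123
v -3.139 3.811 4.303
v -3.623 4.264 3.82
v -3.06 2.554 2.78
v -2.846 4.041 3.959
v -3.064 2.869 2.383
v -2.85 4.357 3.563
v -3.363 3.149 2.085
v -3.149 4.636 3.264
v -3.843 3.287 1.998
v -3.629 4.774 3.178
v -4.321 3.229 2.157
v -4.107 4.716 3.337
v -4.614 2.999 2.501
v -4.4 4.486 3.68
v -4.61 2.683 2.897
v -4.396 4.171 4.077
v -4.311 2.404 3.196
v -4.097 3.891 4.375
v -3.831 2.266 3.282
v -3.617 3.753 4.462
v 2.177 -1.181 3.542
v 2.547 -0.97 4.168
v 2.693 -2.29 3.612
v 3.063 -2.079 4.238
v 2.311 -2.169 4.254
v 1.992 -1.484 4.211
v 3.248 -1.776 3.569
v 2.929 -1.091 3.526
v 3.208 -1.338 4.185
v 2.629 -1.58 4.608
v 2.611 -1.68 3.172
v 2.032 -1.922 3.595
f 2 4 1
f 5 2 1
f 1 4 3
f 3 5 1
f 2 8 4
f 6 2 5
f 6 8 2
f 4 8 3
f 7 5 3
f 3 8 7
f 7 6 5
f 8 6 7
f 10 9 13
f 10 13 11
f 11 13 14
f 11 14 12
f 13 9 15
f 13 15 14
f 14 15 16
f 14 16 12
f 15 9 17
f 15 17 16
f 16 17 18
f 16 18 12
f 17 9 19
f 17 19 18
f 18 19 20
f 18 20 12
f 19 9 21
f 19 21 20
f 20 21 22
f 20 22 12
f 21 9 23
f 21 23 22
f 22 23 24
f 22 24 12
f 23 9 25
f 23 25 24
f 24 25 26
f 24 26 12
f 25 9 27
f 25 27 26
f 26 27 28
f 26 28 12
f 27 9 29
f 27 29 28
f 28 29 30
f 28 30 12
f 29 9 31
f 29 31 30
f 30 31 32
f 30 32 12
f 31 9 10
f 31 10 32
f 32 10 11
f 32 11 12
f 34 33 37
f 34 37 35
f 35 37 38
f 35 38 36
f 37 33 39
f 37 39 38
f 38 39 40
f 38 40 36
f 39 33 41
f 39 41 40
f 40 41 42
f 40 42 36
f 41 33 43
f 41 43 42
f 42 43 44
f 42 44 36
f 43 33 45
f 43 45 44
f 44 45 46
f 44 46 36
f 45 33 47
f 45 47 46
f 46 47 48
f 46 48 36
f 47 33 49
f 47 49 48
f 48 49 50
f 48 50 36
f 49 33 51
f 49 51 50
f 50 51 52
f 50 52 36
f 51 33 53
f 51 53 52
f 52 53 54
f 52 54 36
f 53 33 34
f 53 34 54
f 54 34 35
f 54 35 36
f 55 66 60
f 55 60 56
f 55 56 62
f 55 62 65
f 55 65 66
f 56 60 64
f 60 66 59
f 66 65 57
f 65 62 61
f 62 56 63
f 58 64 59
f 58 59 57
f 58 57 61
f 58 61 63
f 58 63 64
f 59 64 60
f 57 59 66
f 61 57 65
f 63 61 62
f 64 63 56



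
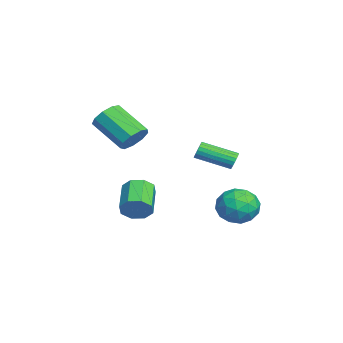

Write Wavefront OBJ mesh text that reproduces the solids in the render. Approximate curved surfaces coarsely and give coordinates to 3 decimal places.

v 0.554 4.154 -3.223
v 1.35 3.952 -2.409
v -0.67 3.088 -2.291
v 0.126 2.886 -1.477
v -0.332 3.942 -1.588
v 0.425 4.601 -2.164
v 0.255 2.439 -2.536
v 1.012 3.098 -3.112
v 1.165 2.892 -1.984
v 0.803 3.821 -1.398
v -0.123 3.219 -3.302
v -0.485 4.148 -2.716
v 1.059 4.146 -2.898
v -0.379 2.894 -1.802
v -0.649 3.515 -1.868
v -0.181 3.396 -1.389
v 0.516 4.528 -2.754
v 0.984 4.409 -2.275
v -0.005 4.404 -1.793
v -0.304 2.631 -2.425
v 0.164 2.512 -1.946
v 0.861 3.644 -3.311
v 1.329 3.525 -2.832
v 0.685 2.636 -2.907
v 1.419 3.404 -2.17
v 0.699 2.778 -1.622
v 0.775 2.515 -2.244
v 1.22 2.902 -2.583
v 1.206 3.95 -1.825
v 0.486 3.324 -1.277
v 0.217 3.945 -1.343
v 0.662 4.332 -1.681
v 1.097 3.327 -1.576
v 0.194 3.716 -3.423
v -0.526 3.09 -2.875
v 0.018 2.708 -3.019
v 0.463 3.095 -3.357
v -0.019 4.262 -3.078
v -0.739 3.636 -2.53
v -0.54 4.138 -2.117
v -0.095 4.525 -2.456
v -0.417 3.713 -3.124
v 2.163 -1.373 -1.774
v 2.521 -1.143 -1.061
v 0.934 -0.996 -0.313
v 0.577 -1.227 -1.026
v 2.389 -0.649 -1.438
v 0.802 -0.502 -0.69
v 2.125 -0.579 -2.011
v 0.538 -0.432 -1.263
v 1.883 -0.974 -2.446
v 0.297 -0.828 -1.698
v 1.806 -1.604 -2.487
v 0.219 -1.457 -1.739
v 1.938 -2.098 -2.11
v 0.351 -1.951 -1.362
v 2.202 -2.168 -1.537
v 0.615 -2.021 -0.789
v 2.443 -1.772 -1.102
v 0.857 -1.626 -0.354
v -2.015 3.525 -0.252
v -1.783 3.662 0.215
v -2.092 1.852 0.9
v -2.325 1.715 0.432
v -2.014 3.716 0.253
v -2.323 1.906 0.937
v -2.245 3.732 0.191
v -2.555 1.921 0.875
v -2.431 3.707 0.04
v -2.741 1.896 0.725
v -2.535 3.646 -0.168
v -2.844 1.836 0.517
v -2.536 3.561 -0.393
v -2.845 1.751 0.292
v -2.433 3.469 -0.59
v -2.743 1.659 0.095
v -2.248 3.388 -0.72
v -2.557 1.578 -0.035
v -2.017 3.334 -0.757
v -2.326 1.524 -0.073
v -1.785 3.319 -0.695
v -2.095 1.508 -0.011
v -1.599 3.344 -0.545
v -1.909 1.533 0.14
v -1.496 3.404 -0.337
v -1.805 1.594 0.348
v -1.495 3.489 -0.112
v -1.804 1.679 0.573
v -1.597 3.581 0.085
v -1.907 1.771 0.77
v -1.113 -1.399 1.613
v -0.383 -1.573 2.091
v -1.516 -2.935 3.326
v -2.247 -2.761 2.847
v -0.684 -1.103 2.333
v -1.817 -2.465 3.568
v -1.186 -0.771 2.239
v -2.319 -2.133 3.474
v -1.653 -0.733 1.852
v -2.787 -2.095 3.086
v -1.869 -1.007 1.352
v -3.002 -2.369 2.587
v -1.731 -1.464 0.975
v -2.864 -2.826 2.21
v -1.304 -1.891 0.895
v -2.437 -3.253 2.13
v -0.788 -2.087 1.152
v -1.921 -3.45 2.387
v -0.424 -1.962 1.624
v -1.557 -3.324 2.859
f 1 38 17
f 38 12 41
f 17 41 6
f 38 41 17
f 1 17 13
f 17 6 18
f 13 18 2
f 17 18 13
f 1 13 22
f 13 2 23
f 22 23 8
f 13 23 22
f 1 22 34
f 22 8 37
f 34 37 11
f 22 37 34
f 1 34 38
f 34 11 42
f 38 42 12
f 34 42 38
f 2 18 29
f 18 6 32
f 29 32 10
f 18 32 29
f 6 41 19
f 41 12 40
f 19 40 5
f 41 40 19
f 12 42 39
f 42 11 35
f 39 35 3
f 42 35 39
f 11 37 36
f 37 8 24
f 36 24 7
f 37 24 36
f 8 23 28
f 23 2 25
f 28 25 9
f 23 25 28
f 4 30 16
f 30 10 31
f 16 31 5
f 30 31 16
f 4 16 14
f 16 5 15
f 14 15 3
f 16 15 14
f 4 14 21
f 14 3 20
f 21 20 7
f 14 20 21
f 4 21 26
f 21 7 27
f 26 27 9
f 21 27 26
f 4 26 30
f 26 9 33
f 30 33 10
f 26 33 30
f 5 31 19
f 31 10 32
f 19 32 6
f 31 32 19
f 3 15 39
f 15 5 40
f 39 40 12
f 15 40 39
f 7 20 36
f 20 3 35
f 36 35 11
f 20 35 36
f 9 27 28
f 27 7 24
f 28 24 8
f 27 24 28
f 10 33 29
f 33 9 25
f 29 25 2
f 33 25 29
f 44 43 47
f 44 47 45
f 45 47 48
f 45 48 46
f 47 43 49
f 47 49 48
f 48 49 50
f 48 50 46
f 49 43 51
f 49 51 50
f 50 51 52
f 50 52 46
f 51 43 53
f 51 53 52
f 52 53 54
f 52 54 46
f 53 43 55
f 53 55 54
f 54 55 56
f 54 56 46
f 55 43 57
f 55 57 56
f 56 57 58
f 56 58 46
f 57 43 59
f 57 59 58
f 58 59 60
f 58 60 46
f 59 43 44
f 59 44 60
f 60 44 45
f 60 45 46
f 62 61 65
f 62 65 63
f 63 65 66
f 63 66 64
f 65 61 67
f 65 67 66
f 66 67 68
f 66 68 64
f 67 61 69
f 67 69 68
f 68 69 70
f 68 70 64
f 69 61 71
f 69 71 70
f 70 71 72
f 70 72 64
f 71 61 73
f 71 73 72
f 72 73 74
f 72 74 64
f 73 61 75
f 73 75 74
f 74 75 76
f 74 76 64
f 75 61 77
f 75 77 76
f 76 77 78
f 76 78 64
f 77 61 79
f 77 79 78
f 78 79 80
f 78 80 64
f 79 61 81
f 79 81 80
f 80 81 82
f 80 82 64
f 81 61 83
f 81 83 82
f 82 83 84
f 82 84 64
f 83 61 85
f 83 85 84
f 84 85 86
f 84 86 64
f 85 61 87
f 85 87 86
f 86 87 88
f 86 88 64
f 87 61 89
f 87 89 88
f 88 89 90
f 88 90 64
f 89 61 62
f 89 62 90
f 90 62 63
f 90 63 64
f 92 91 95
f 92 95 93
f 93 95 96
f 93 96 94
f 95 91 97
f 95 97 96
f 96 97 98
f 96 98 94
f 97 91 99
f 97 99 98
f 98 99 100
f 98 100 94
f 99 91 101
f 99 101 100
f 100 101 102
f 100 102 94
f 101 91 103
f 101 103 102
f 102 103 104
f 102 104 94
f 103 91 105
f 103 105 104
f 104 105 106
f 104 106 94
f 105 91 107
f 105 107 106
f 106 107 108
f 106 108 94
f 107 91 109
f 107 109 108
f 108 109 110
f 108 110 94
f 109 91 92
f 109 92 110
f 110 92 93
f 110 93 94



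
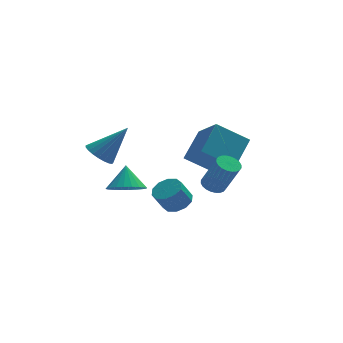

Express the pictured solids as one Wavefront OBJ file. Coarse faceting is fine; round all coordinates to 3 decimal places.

v 1.898 -3.601 3.063
v 2.274 -3.956 2.801
v 2.819 -4.513 4.334
v 2.442 -4.159 4.597
v 2.399 -3.768 2.824
v 2.944 -4.326 4.358
v 2.447 -3.556 2.885
v 2.992 -4.113 4.418
v 2.412 -3.35 2.972
v 2.957 -3.907 4.505
v 2.299 -3.182 3.073
v 2.843 -3.74 4.606
v 2.124 -3.079 3.173
v 2.669 -3.636 4.706
v 1.915 -3.054 3.256
v 2.46 -3.612 4.789
v 1.703 -3.114 3.31
v 2.248 -3.671 4.843
v 1.521 -3.247 3.326
v 2.066 -3.804 4.859
v 1.396 -3.434 3.302
v 1.941 -3.992 4.836
v 1.348 -3.647 3.242
v 1.893 -4.204 4.775
v 1.383 -3.853 3.155
v 1.928 -4.41 4.688
v 1.497 -4.02 3.054
v 2.041 -4.578 4.587
v 1.671 -4.124 2.954
v 2.216 -4.681 4.487
v 1.88 -4.148 2.871
v 2.425 -4.706 4.404
v 2.092 -4.089 2.817
v 2.637 -4.646 4.35
v -1.475 -1.277 1.921
v -0.599 -1.512 1.989
v -1.365 -0.563 2.979
v -0.577 -1.219 1.789
v -0.691 -0.935 1.609
v -0.926 -0.703 1.477
v -1.243 -0.559 1.413
v -1.597 -0.523 1.426
v -1.931 -0.603 1.514
v -2.196 -0.785 1.665
v -2.352 -1.042 1.854
v -2.374 -1.334 2.054
v -2.259 -1.618 2.234
v -2.024 -1.85 2.366
v -1.707 -1.995 2.43
v -1.354 -2.03 2.417
v -1.019 -1.951 2.329
v -0.754 -1.769 2.178
v -2.355 0.658 3.126
v -1.766 0.489 2.627
v -1.045 0.762 4.634
v -1.776 0.817 2.612
v -1.885 1.117 2.687
v -2.076 1.339 2.837
v -2.315 1.442 3.037
v -2.561 1.41 3.253
v -2.771 1.248 3.447
v -2.909 0.984 3.585
v -2.951 0.663 3.644
v -2.89 0.342 3.613
v -2.737 0.075 3.498
v -2.517 -0.091 3.319
v -2.27 -0.127 3.106
v -2.036 -0.028 2.897
v -1.858 0.19 2.727
v 0.387 -3.43 2.1
v 0.886 -3.05 2.453
v 0.372 -3.25 3.394
v -0.127 -3.63 3.04
v 0.56 -2.772 2.334
v 0.046 -2.972 3.275
v 0.167 -2.745 2.126
v -0.346 -2.945 3.066
v -0.141 -2.98 1.907
v -0.655 -3.18 2.848
v -0.248 -3.387 1.762
v -0.761 -3.587 2.703
v -0.112 -3.81 1.746
v -0.626 -4.01 2.687
v 0.214 -4.088 1.865
v -0.3 -4.288 2.806
v 0.606 -4.115 2.074
v 0.093 -4.315 3.014
v 0.915 -3.88 2.292
v 0.401 -4.08 3.233
v 1.021 -3.473 2.437
v 0.508 -3.673 3.378
v 1.951 -0.782 3.652
v 2.875 0.356 4.697
v 1.462 0.674 2.5
v 2.386 1.812 3.545
v 3.434 -1.072 2.655
v 4.358 0.066 3.7
v 2.945 0.384 1.503
v 3.869 1.522 2.548
f 2 1 5
f 2 5 3
f 3 5 6
f 3 6 4
f 5 1 7
f 5 7 6
f 6 7 8
f 6 8 4
f 7 1 9
f 7 9 8
f 8 9 10
f 8 10 4
f 9 1 11
f 9 11 10
f 10 11 12
f 10 12 4
f 11 1 13
f 11 13 12
f 12 13 14
f 12 14 4
f 13 1 15
f 13 15 14
f 14 15 16
f 14 16 4
f 15 1 17
f 15 17 16
f 16 17 18
f 16 18 4
f 17 1 19
f 17 19 18
f 18 19 20
f 18 20 4
f 19 1 21
f 19 21 20
f 20 21 22
f 20 22 4
f 21 1 23
f 21 23 22
f 22 23 24
f 22 24 4
f 23 1 25
f 23 25 24
f 24 25 26
f 24 26 4
f 25 1 27
f 25 27 26
f 26 27 28
f 26 28 4
f 27 1 29
f 27 29 28
f 28 29 30
f 28 30 4
f 29 1 31
f 29 31 30
f 30 31 32
f 30 32 4
f 31 1 33
f 31 33 32
f 32 33 34
f 32 34 4
f 33 1 2
f 33 2 34
f 34 2 3
f 34 3 4
f 36 35 38
f 36 38 37
f 38 35 39
f 38 39 37
f 39 35 40
f 39 40 37
f 40 35 41
f 40 41 37
f 41 35 42
f 41 42 37
f 42 35 43
f 42 43 37
f 43 35 44
f 43 44 37
f 44 35 45
f 44 45 37
f 45 35 46
f 45 46 37
f 46 35 47
f 46 47 37
f 47 35 48
f 47 48 37
f 48 35 49
f 48 49 37
f 49 35 50
f 49 50 37
f 50 35 51
f 50 51 37
f 51 35 52
f 51 52 37
f 52 35 36
f 52 36 37
f 54 53 56
f 54 56 55
f 56 53 57
f 56 57 55
f 57 53 58
f 57 58 55
f 58 53 59
f 58 59 55
f 59 53 60
f 59 60 55
f 60 53 61
f 60 61 55
f 61 53 62
f 61 62 55
f 62 53 63
f 62 63 55
f 63 53 64
f 63 64 55
f 64 53 65
f 64 65 55
f 65 53 66
f 65 66 55
f 66 53 67
f 66 67 55
f 67 53 68
f 67 68 55
f 68 53 69
f 68 69 55
f 69 53 54
f 69 54 55
f 71 70 74
f 71 74 72
f 72 74 75
f 72 75 73
f 74 70 76
f 74 76 75
f 75 76 77
f 75 77 73
f 76 70 78
f 76 78 77
f 77 78 79
f 77 79 73
f 78 70 80
f 78 80 79
f 79 80 81
f 79 81 73
f 80 70 82
f 80 82 81
f 81 82 83
f 81 83 73
f 82 70 84
f 82 84 83
f 83 84 85
f 83 85 73
f 84 70 86
f 84 86 85
f 85 86 87
f 85 87 73
f 86 70 88
f 86 88 87
f 87 88 89
f 87 89 73
f 88 70 90
f 88 90 89
f 89 90 91
f 89 91 73
f 90 70 71
f 90 71 91
f 91 71 72
f 91 72 73
f 93 95 92
f 96 93 92
f 92 95 94
f 94 96 92
f 93 99 95
f 97 93 96
f 97 99 93
f 95 99 94
f 98 96 94
f 94 99 98
f 98 97 96
f 99 97 98



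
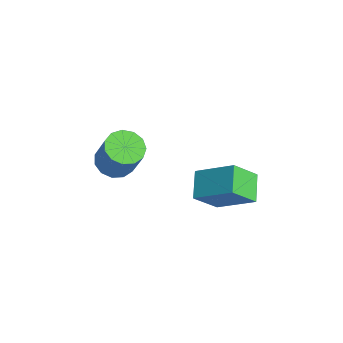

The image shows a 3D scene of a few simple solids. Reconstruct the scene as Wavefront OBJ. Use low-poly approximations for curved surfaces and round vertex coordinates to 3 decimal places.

v 0.9 2.359 0.754
v 0.942 1.233 1.96
v 2.112 3.57 1.843
v 2.154 2.445 3.049
v 2.006 1.775 0.171
v 2.048 0.65 1.377
v 3.218 2.987 1.26
v 3.26 1.861 2.466
v -3.042 -0.794 -0.319
v -2.279 -1.252 -0.621
v -1.494 -1.064 1.077
v -2.258 -0.606 1.379
v -2.193 -0.738 -0.718
v -1.408 -0.55 0.981
v -2.376 -0.242 -0.688
v -1.592 -0.054 1.011
v -2.771 0.078 -0.541
v -1.987 0.267 1.157
v -3.253 0.122 -0.323
v -2.468 0.31 1.375
v -3.667 -0.125 -0.105
v -2.882 0.063 1.593
v -3.883 -0.585 0.046
v -3.098 -0.397 1.744
v -3.832 -1.111 0.081
v -3.047 -0.923 1.779
v -3.53 -1.536 -0.012
v -2.746 -1.348 1.687
v -3.074 -1.726 -0.201
v -2.289 -1.538 1.497
v -2.607 -1.62 -0.429
v -1.823 -1.432 1.27
f 2 4 1
f 5 2 1
f 1 4 3
f 3 5 1
f 2 8 4
f 6 2 5
f 6 8 2
f 4 8 3
f 7 5 3
f 3 8 7
f 7 6 5
f 8 6 7
f 10 9 13
f 10 13 11
f 11 13 14
f 11 14 12
f 13 9 15
f 13 15 14
f 14 15 16
f 14 16 12
f 15 9 17
f 15 17 16
f 16 17 18
f 16 18 12
f 17 9 19
f 17 19 18
f 18 19 20
f 18 20 12
f 19 9 21
f 19 21 20
f 20 21 22
f 20 22 12
f 21 9 23
f 21 23 22
f 22 23 24
f 22 24 12
f 23 9 25
f 23 25 24
f 24 25 26
f 24 26 12
f 25 9 27
f 25 27 26
f 26 27 28
f 26 28 12
f 27 9 29
f 27 29 28
f 28 29 30
f 28 30 12
f 29 9 31
f 29 31 30
f 30 31 32
f 30 32 12
f 31 9 10
f 31 10 32
f 32 10 11
f 32 11 12



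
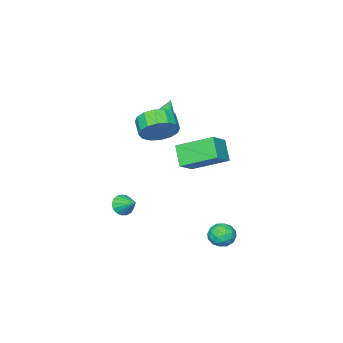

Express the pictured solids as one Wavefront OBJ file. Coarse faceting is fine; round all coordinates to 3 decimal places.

v -2.306 -3.569 1.422
v -1.626 -3.933 1.993
v -3.674 -4.251 2.618
v -1.668 -3.591 2.139
v -1.808 -3.246 2.176
v -2.024 -2.949 2.098
v -2.282 -2.748 1.917
v -2.545 -2.671 1.661
v -2.771 -2.731 1.369
v -2.926 -2.919 1.084
v -2.987 -3.206 0.851
v -2.944 -3.548 0.705
v -2.804 -3.893 0.668
v -2.589 -4.19 0.746
v -2.33 -4.391 0.927
v -2.068 -4.468 1.183
v -1.842 -4.408 1.476
v -1.687 -4.22 1.76
v 2.647 -1.109 -1.829
v 3.337 -1.122 -1.835
v 2.673 -0.071 -1.171
v 3.259 -0.949 -2.106
v 3.041 -0.813 -2.312
v 2.732 -0.744 -2.408
v 2.404 -0.759 -2.372
v 2.132 -0.855 -2.211
v 1.978 -1.008 -1.963
v 1.977 -1.185 -1.684
v 2.13 -1.344 -1.438
v 2.401 -1.45 -1.282
v 2.729 -1.478 -1.251
v 3.038 -1.421 -1.353
v 3.257 -1.293 -1.564
v -0.602 4.045 -3.264
v 0.051 4.025 -3.743
v -0.051 3.155 -2.477
v 0.602 3.135 -2.956
v 0.443 3.795 -2.515
v 0.103 4.345 -3.001
v -0.103 2.835 -3.219
v -0.443 3.385 -3.705
v 0.359 3.277 -3.715
v 0.697 3.871 -3.28
v -0.697 3.309 -2.94
v -0.359 3.903 -2.505
v -0.324 4.113 -3.573
v 0.324 3.067 -2.647
v 0.231 3.455 -2.388
v 0.614 3.443 -2.669
v -0.293 4.301 -3.137
v 0.09 4.29 -3.418
v 0.321 4.155 -2.696
v -0.09 2.89 -2.802
v 0.293 2.879 -3.083
v -0.614 3.737 -3.551
v -0.231 3.725 -3.832
v -0.321 3.025 -3.524
v 0.241 3.662 -3.838
v 0.565 3.139 -3.375
v 0.151 2.962 -3.53
v -0.049 3.286 -3.816
v 0.439 4.011 -3.582
v 0.763 3.488 -3.119
v 0.67 3.876 -2.86
v 0.47 4.199 -3.146
v 0.621 3.571 -3.566
v -0.763 3.692 -3.101
v -0.439 3.169 -2.638
v -0.47 2.981 -3.074
v -0.67 3.304 -3.36
v -0.565 4.041 -2.845
v -0.241 3.518 -2.382
v 0.049 3.894 -2.404
v -0.151 4.218 -2.69
v -0.621 3.609 -2.654
v 0.693 2.045 1.45
v 0.216 1.217 2.445
v -0.322 3.757 2.388
v -0.8 2.928 3.383
v 1.78 2.292 2.177
v 1.302 1.463 3.172
v 0.764 4.003 3.115
v 0.287 3.175 4.11
v 0.617 -0.494 3.181
v 1.159 -1.217 2.572
v 0.705 -2.01 3.11
v 0.163 -1.286 3.719
v 1.497 -1.113 3.011
v 1.044 -1.906 3.549
v 1.6 -0.843 3.495
v 1.147 -1.636 4.033
v 1.44 -0.479 3.896
v 0.986 -1.272 4.434
v 1.058 -0.119 4.105
v 0.605 -0.912 4.643
v 0.559 0.14 4.066
v 0.105 -0.653 4.604
v 0.075 0.23 3.79
v -0.379 -0.563 4.328
v -0.264 0.126 3.351
v -0.717 -0.667 3.889
v -0.367 -0.144 2.867
v -0.82 -0.937 3.405
v -0.206 -0.508 2.466
v -0.66 -1.301 3.004
v 0.175 -0.868 2.257
v -0.278 -1.661 2.795
v 0.675 -1.127 2.296
v 0.221 -1.92 2.834
f 2 1 4
f 2 4 3
f 4 1 5
f 4 5 3
f 5 1 6
f 5 6 3
f 6 1 7
f 6 7 3
f 7 1 8
f 7 8 3
f 8 1 9
f 8 9 3
f 9 1 10
f 9 10 3
f 10 1 11
f 10 11 3
f 11 1 12
f 11 12 3
f 12 1 13
f 12 13 3
f 13 1 14
f 13 14 3
f 14 1 15
f 14 15 3
f 15 1 16
f 15 16 3
f 16 1 17
f 16 17 3
f 17 1 18
f 17 18 3
f 18 1 2
f 18 2 3
f 20 19 22
f 20 22 21
f 22 19 23
f 22 23 21
f 23 19 24
f 23 24 21
f 24 19 25
f 24 25 21
f 25 19 26
f 25 26 21
f 26 19 27
f 26 27 21
f 27 19 28
f 27 28 21
f 28 19 29
f 28 29 21
f 29 19 30
f 29 30 21
f 30 19 31
f 30 31 21
f 31 19 32
f 31 32 21
f 32 19 33
f 32 33 21
f 33 19 20
f 33 20 21
f 34 71 50
f 71 45 74
f 50 74 39
f 71 74 50
f 34 50 46
f 50 39 51
f 46 51 35
f 50 51 46
f 34 46 55
f 46 35 56
f 55 56 41
f 46 56 55
f 34 55 67
f 55 41 70
f 67 70 44
f 55 70 67
f 34 67 71
f 67 44 75
f 71 75 45
f 67 75 71
f 35 51 62
f 51 39 65
f 62 65 43
f 51 65 62
f 39 74 52
f 74 45 73
f 52 73 38
f 74 73 52
f 45 75 72
f 75 44 68
f 72 68 36
f 75 68 72
f 44 70 69
f 70 41 57
f 69 57 40
f 70 57 69
f 41 56 61
f 56 35 58
f 61 58 42
f 56 58 61
f 37 63 49
f 63 43 64
f 49 64 38
f 63 64 49
f 37 49 47
f 49 38 48
f 47 48 36
f 49 48 47
f 37 47 54
f 47 36 53
f 54 53 40
f 47 53 54
f 37 54 59
f 54 40 60
f 59 60 42
f 54 60 59
f 37 59 63
f 59 42 66
f 63 66 43
f 59 66 63
f 38 64 52
f 64 43 65
f 52 65 39
f 64 65 52
f 36 48 72
f 48 38 73
f 72 73 45
f 48 73 72
f 40 53 69
f 53 36 68
f 69 68 44
f 53 68 69
f 42 60 61
f 60 40 57
f 61 57 41
f 60 57 61
f 43 66 62
f 66 42 58
f 62 58 35
f 66 58 62
f 77 79 76
f 80 77 76
f 76 79 78
f 78 80 76
f 77 83 79
f 81 77 80
f 81 83 77
f 79 83 78
f 82 80 78
f 78 83 82
f 82 81 80
f 83 81 82
f 85 84 88
f 85 88 86
f 86 88 89
f 86 89 87
f 88 84 90
f 88 90 89
f 89 90 91
f 89 91 87
f 90 84 92
f 90 92 91
f 91 92 93
f 91 93 87
f 92 84 94
f 92 94 93
f 93 94 95
f 93 95 87
f 94 84 96
f 94 96 95
f 95 96 97
f 95 97 87
f 96 84 98
f 96 98 97
f 97 98 99
f 97 99 87
f 98 84 100
f 98 100 99
f 99 100 101
f 99 101 87
f 100 84 102
f 100 102 101
f 101 102 103
f 101 103 87
f 102 84 104
f 102 104 103
f 103 104 105
f 103 105 87
f 104 84 106
f 104 106 105
f 105 106 107
f 105 107 87
f 106 84 108
f 106 108 107
f 107 108 109
f 107 109 87
f 108 84 85
f 108 85 109
f 109 85 86
f 109 86 87



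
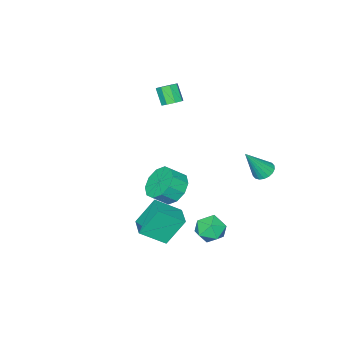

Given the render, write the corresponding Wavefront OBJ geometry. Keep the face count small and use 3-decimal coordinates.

v -3.717 1.884 -0.706
v -3.253 2.342 -0.861
v -2.723 1.436 0.946
v -3.45 2.498 -0.701
v -3.699 2.533 -0.541
v -3.952 2.44 -0.414
v -4.159 2.236 -0.345
v -4.278 1.963 -0.347
v -4.286 1.674 -0.421
v -4.182 1.427 -0.551
v -3.985 1.27 -0.711
v -3.736 1.235 -0.871
v -3.483 1.329 -0.998
v -3.276 1.532 -1.067
v -3.157 1.806 -1.065
v -3.149 2.095 -0.991
v -2.456 -3.573 2.628
v -1.894 -3.443 2.854
v -2.121 -4.096 3.798
v -2.684 -4.227 3.572
v -2.222 -3.129 2.992
v -2.45 -3.783 3.936
v -2.688 -3.076 2.917
v -2.915 -3.729 3.861
v -3.018 -3.314 2.673
v -3.245 -3.967 3.616
v -3.019 -3.704 2.402
v -3.246 -4.357 3.346
v -2.69 -4.017 2.264
v -2.918 -4.671 3.208
v -2.225 -4.071 2.339
v -2.452 -4.724 3.283
v -1.895 -3.833 2.584
v -2.122 -4.486 3.527
v 0.422 -0.666 -1.209
v 1.074 -0.926 -2.03
v 1.79 -1.333 -1.331
v 1.138 -1.074 -0.511
v 1.23 -0.309 -1.83
v 1.946 -0.716 -1.131
v 1.077 0.172 -1.393
v 1.794 -0.235 -0.694
v 0.674 0.333 -0.886
v 1.39 -0.075 -0.187
v 0.175 0.112 -0.502
v 0.891 -0.296 0.196
v -0.23 -0.407 -0.389
v 0.486 -0.814 0.31
v -0.386 -1.024 -0.589
v 0.33 -1.431 0.11
v -0.234 -1.505 -1.026
v 0.483 -1.912 -0.327
v 0.17 -1.665 -1.533
v 0.886 -2.073 -0.834
v 0.669 -1.444 -1.916
v 1.385 -1.852 -1.218
v 1.731 1.142 -1.18
v 2.78 0.235 -0.249
v 2.507 2.165 -1.058
v 3.557 1.258 -0.127
v 2.623 0.642 -2.673
v 3.673 -0.265 -1.742
v 3.4 1.665 -2.551
v 4.449 0.758 -1.62
v 0.264 2.908 -2.326
v 1.083 2.604 -1.963
v 0.317 1.796 -3.377
v 1.136 1.492 -3.014
v 0.334 1.391 -2.522
v 0.301 2.079 -1.872
v 1.099 2.321 -3.468
v 1.066 3.009 -2.818
v 1.599 2.241 -2.668
v 1.126 1.666 -2.084
v 0.274 2.734 -3.256
v -0.199 2.159 -2.672
f 2 1 4
f 2 4 3
f 4 1 5
f 4 5 3
f 5 1 6
f 5 6 3
f 6 1 7
f 6 7 3
f 7 1 8
f 7 8 3
f 8 1 9
f 8 9 3
f 9 1 10
f 9 10 3
f 10 1 11
f 10 11 3
f 11 1 12
f 11 12 3
f 12 1 13
f 12 13 3
f 13 1 14
f 13 14 3
f 14 1 15
f 14 15 3
f 15 1 16
f 15 16 3
f 16 1 2
f 16 2 3
f 18 17 21
f 18 21 19
f 19 21 22
f 19 22 20
f 21 17 23
f 21 23 22
f 22 23 24
f 22 24 20
f 23 17 25
f 23 25 24
f 24 25 26
f 24 26 20
f 25 17 27
f 25 27 26
f 26 27 28
f 26 28 20
f 27 17 29
f 27 29 28
f 28 29 30
f 28 30 20
f 29 17 31
f 29 31 30
f 30 31 32
f 30 32 20
f 31 17 33
f 31 33 32
f 32 33 34
f 32 34 20
f 33 17 18
f 33 18 34
f 34 18 19
f 34 19 20
f 36 35 39
f 36 39 37
f 37 39 40
f 37 40 38
f 39 35 41
f 39 41 40
f 40 41 42
f 40 42 38
f 41 35 43
f 41 43 42
f 42 43 44
f 42 44 38
f 43 35 45
f 43 45 44
f 44 45 46
f 44 46 38
f 45 35 47
f 45 47 46
f 46 47 48
f 46 48 38
f 47 35 49
f 47 49 48
f 48 49 50
f 48 50 38
f 49 35 51
f 49 51 50
f 50 51 52
f 50 52 38
f 51 35 53
f 51 53 52
f 52 53 54
f 52 54 38
f 53 35 55
f 53 55 54
f 54 55 56
f 54 56 38
f 55 35 36
f 55 36 56
f 56 36 37
f 56 37 38
f 58 60 57
f 61 58 57
f 57 60 59
f 59 61 57
f 58 64 60
f 62 58 61
f 62 64 58
f 60 64 59
f 63 61 59
f 59 64 63
f 63 62 61
f 64 62 63
f 65 76 70
f 65 70 66
f 65 66 72
f 65 72 75
f 65 75 76
f 66 70 74
f 70 76 69
f 76 75 67
f 75 72 71
f 72 66 73
f 68 74 69
f 68 69 67
f 68 67 71
f 68 71 73
f 68 73 74
f 69 74 70
f 67 69 76
f 71 67 75
f 73 71 72
f 74 73 66

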